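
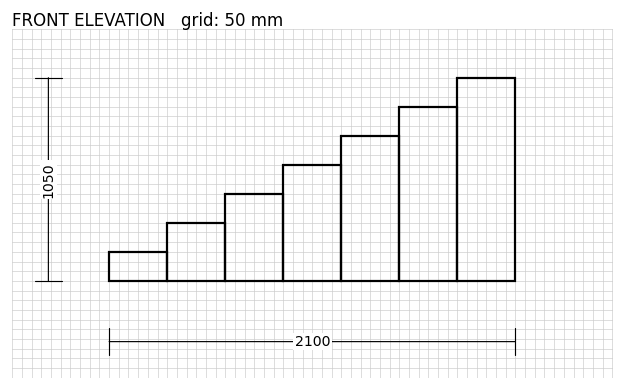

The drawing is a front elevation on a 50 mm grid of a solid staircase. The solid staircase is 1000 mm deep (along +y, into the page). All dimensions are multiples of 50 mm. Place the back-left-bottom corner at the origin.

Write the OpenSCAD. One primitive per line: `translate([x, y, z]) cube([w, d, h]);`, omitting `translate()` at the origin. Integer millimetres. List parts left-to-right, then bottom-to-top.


cube([300, 1000, 150]);
translate([300, 0, 0]) cube([300, 1000, 300]);
translate([600, 0, 0]) cube([300, 1000, 450]);
translate([900, 0, 0]) cube([300, 1000, 600]);
translate([1200, 0, 0]) cube([300, 1000, 750]);
translate([1500, 0, 0]) cube([300, 1000, 900]);
translate([1800, 0, 0]) cube([300, 1000, 1050]);


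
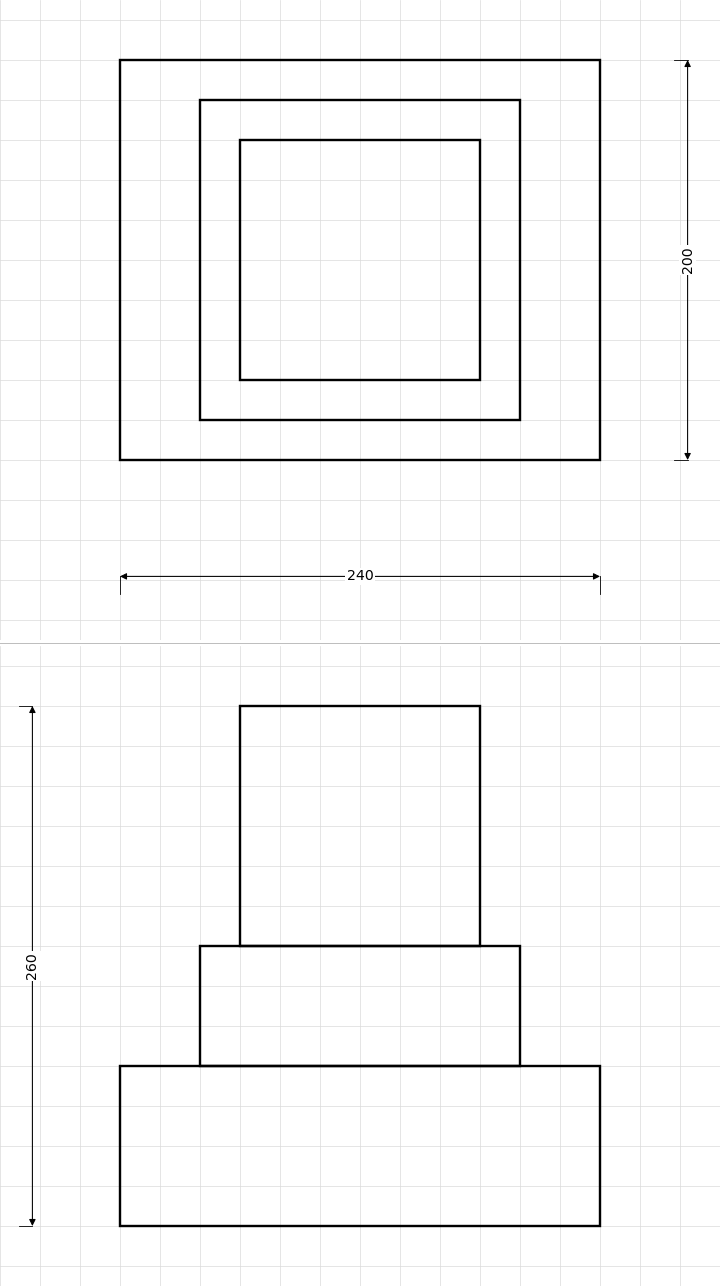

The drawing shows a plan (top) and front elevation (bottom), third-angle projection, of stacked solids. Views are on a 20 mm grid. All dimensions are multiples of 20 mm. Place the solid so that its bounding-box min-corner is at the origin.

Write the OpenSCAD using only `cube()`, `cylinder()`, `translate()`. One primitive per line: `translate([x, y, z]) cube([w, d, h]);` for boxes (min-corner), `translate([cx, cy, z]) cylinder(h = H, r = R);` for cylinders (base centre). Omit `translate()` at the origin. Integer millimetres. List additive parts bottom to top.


cube([240, 200, 80]);
translate([40, 20, 80]) cube([160, 160, 60]);
translate([60, 40, 140]) cube([120, 120, 120]);


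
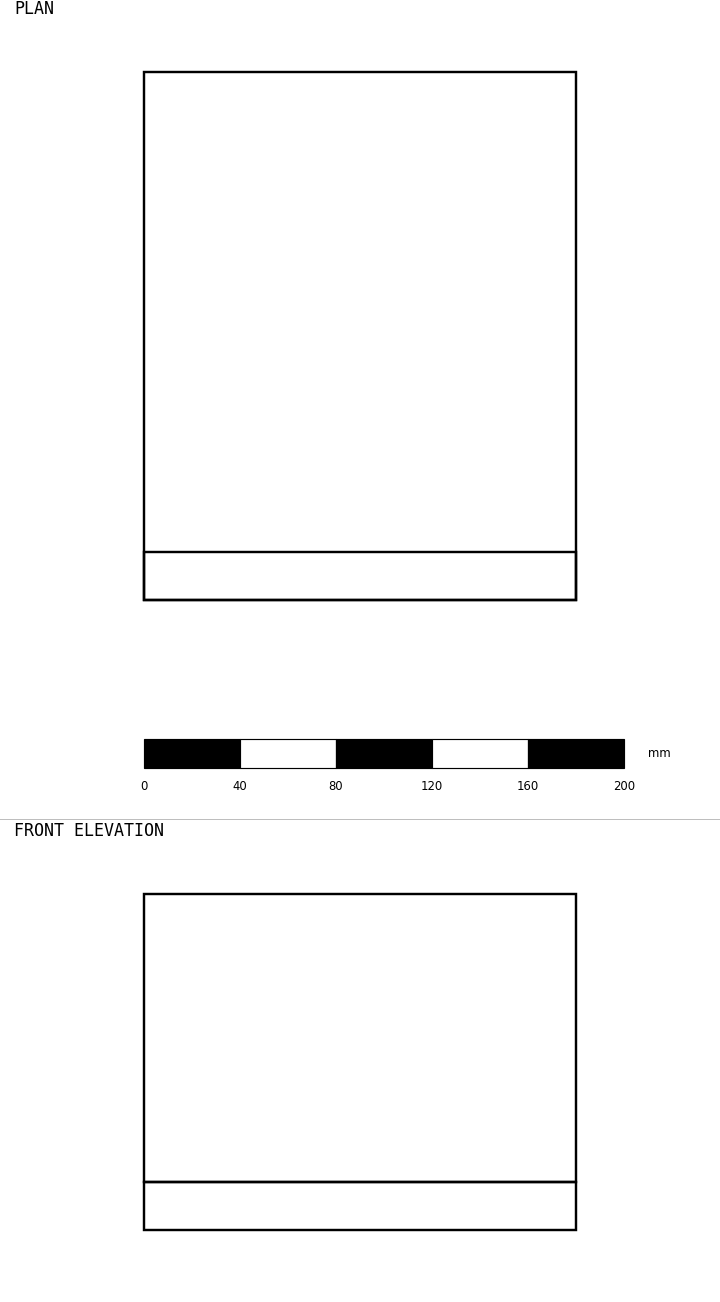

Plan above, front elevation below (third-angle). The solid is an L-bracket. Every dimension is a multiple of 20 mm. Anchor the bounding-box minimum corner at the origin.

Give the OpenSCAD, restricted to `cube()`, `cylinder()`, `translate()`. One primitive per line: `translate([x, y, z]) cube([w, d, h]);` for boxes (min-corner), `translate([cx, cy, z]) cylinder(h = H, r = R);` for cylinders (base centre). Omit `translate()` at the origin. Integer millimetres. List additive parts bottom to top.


cube([180, 220, 20]);
translate([0, 0, 20]) cube([180, 20, 120]);


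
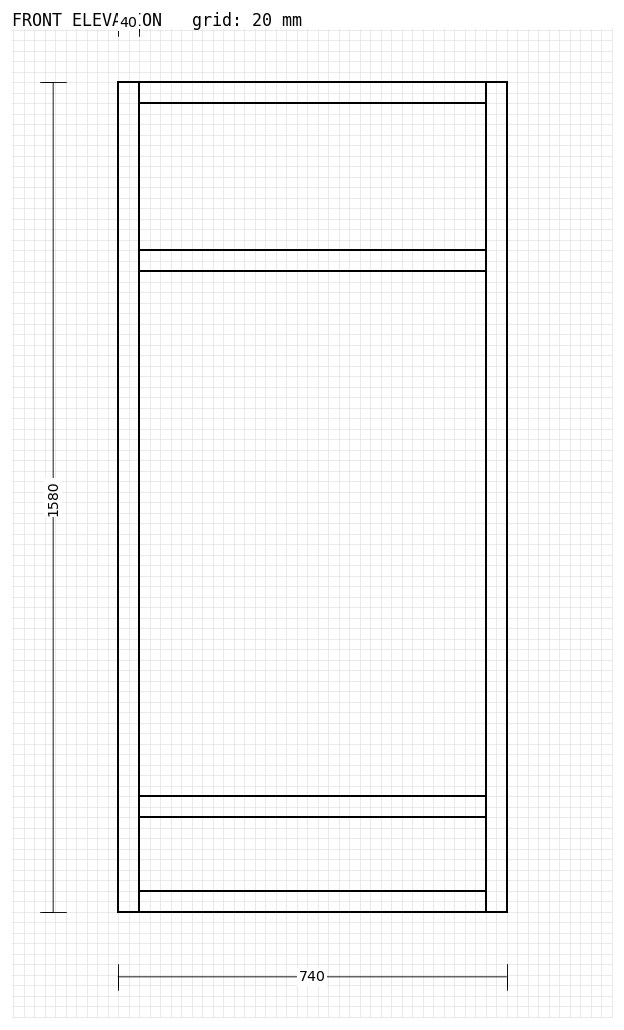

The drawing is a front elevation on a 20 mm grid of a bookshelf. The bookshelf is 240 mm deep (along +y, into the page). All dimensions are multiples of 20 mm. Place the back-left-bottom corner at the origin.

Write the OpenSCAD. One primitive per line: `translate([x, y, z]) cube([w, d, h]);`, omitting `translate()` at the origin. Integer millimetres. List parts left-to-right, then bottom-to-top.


cube([40, 240, 1580]);
translate([40, 0, 0]) cube([660, 240, 40]);
translate([40, 0, 180]) cube([660, 240, 40]);
translate([40, 0, 1220]) cube([660, 240, 40]);
translate([40, 0, 1540]) cube([660, 240, 40]);
translate([700, 0, 0]) cube([40, 240, 1580]);


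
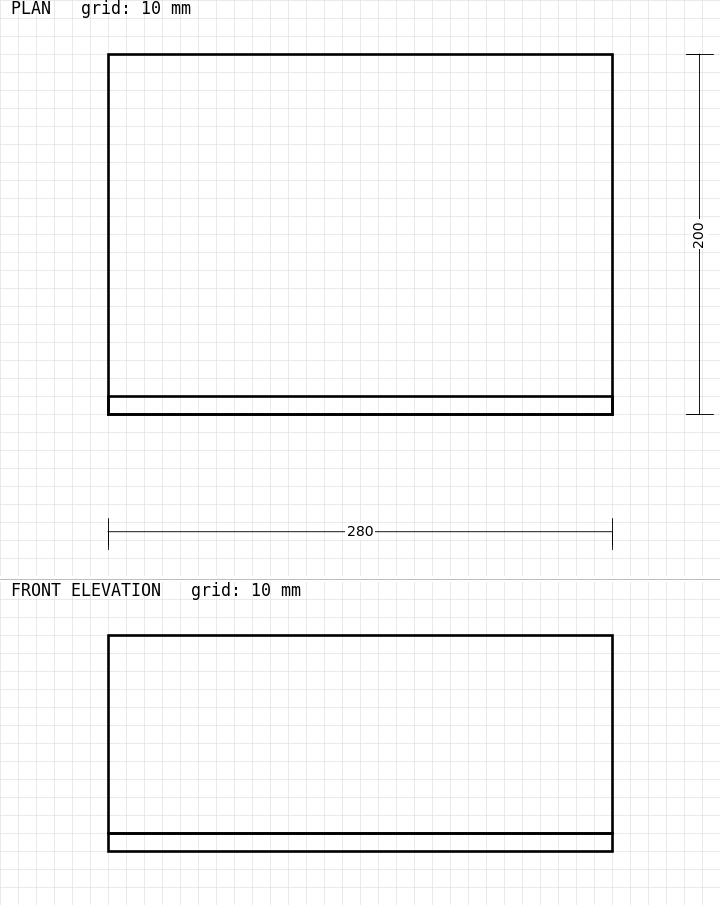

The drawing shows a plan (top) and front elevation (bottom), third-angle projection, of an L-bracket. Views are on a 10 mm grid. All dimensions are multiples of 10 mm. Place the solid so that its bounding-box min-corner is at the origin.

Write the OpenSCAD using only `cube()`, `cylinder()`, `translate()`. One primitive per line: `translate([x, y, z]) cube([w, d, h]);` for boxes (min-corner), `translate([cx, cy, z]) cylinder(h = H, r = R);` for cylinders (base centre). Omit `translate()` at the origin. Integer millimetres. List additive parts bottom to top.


cube([280, 200, 10]);
translate([0, 0, 10]) cube([280, 10, 110]);


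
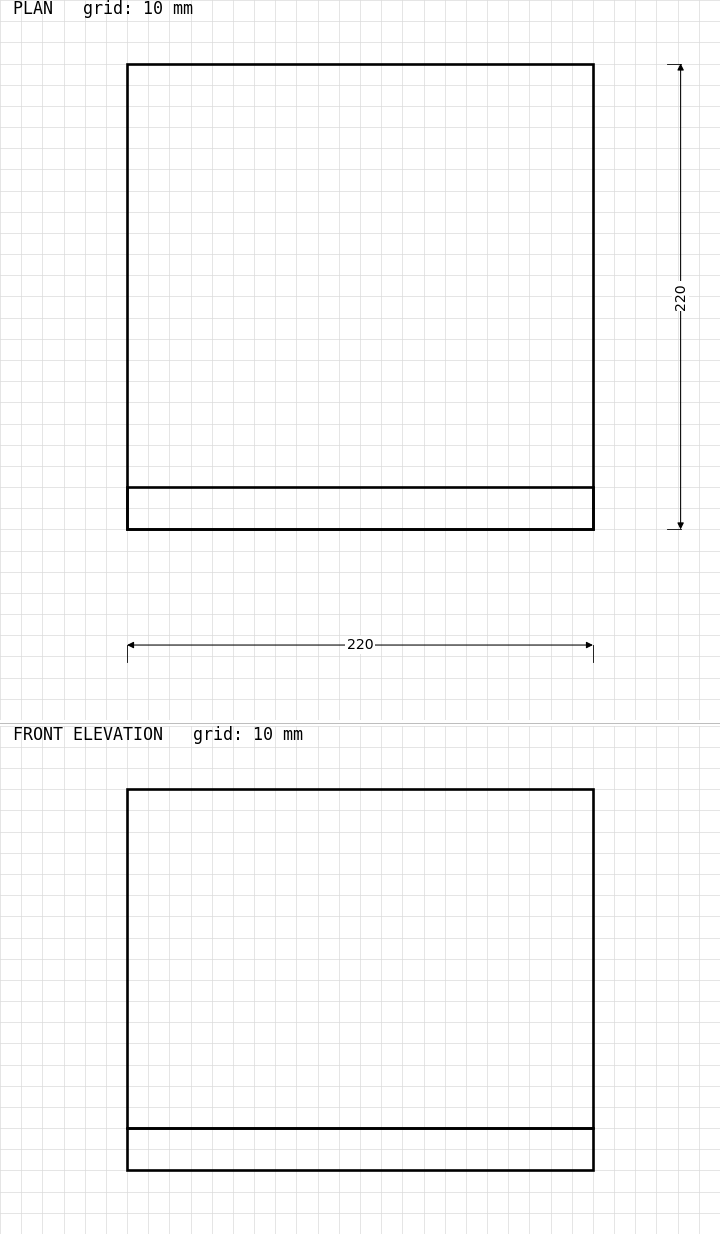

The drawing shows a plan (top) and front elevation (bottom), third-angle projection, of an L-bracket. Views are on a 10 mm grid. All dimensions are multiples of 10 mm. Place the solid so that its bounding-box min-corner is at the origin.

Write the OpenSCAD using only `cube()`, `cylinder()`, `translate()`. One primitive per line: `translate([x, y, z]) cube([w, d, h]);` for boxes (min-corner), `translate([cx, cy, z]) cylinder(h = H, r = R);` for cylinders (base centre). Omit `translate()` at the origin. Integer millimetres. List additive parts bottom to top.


cube([220, 220, 20]);
translate([0, 0, 20]) cube([220, 20, 160]);


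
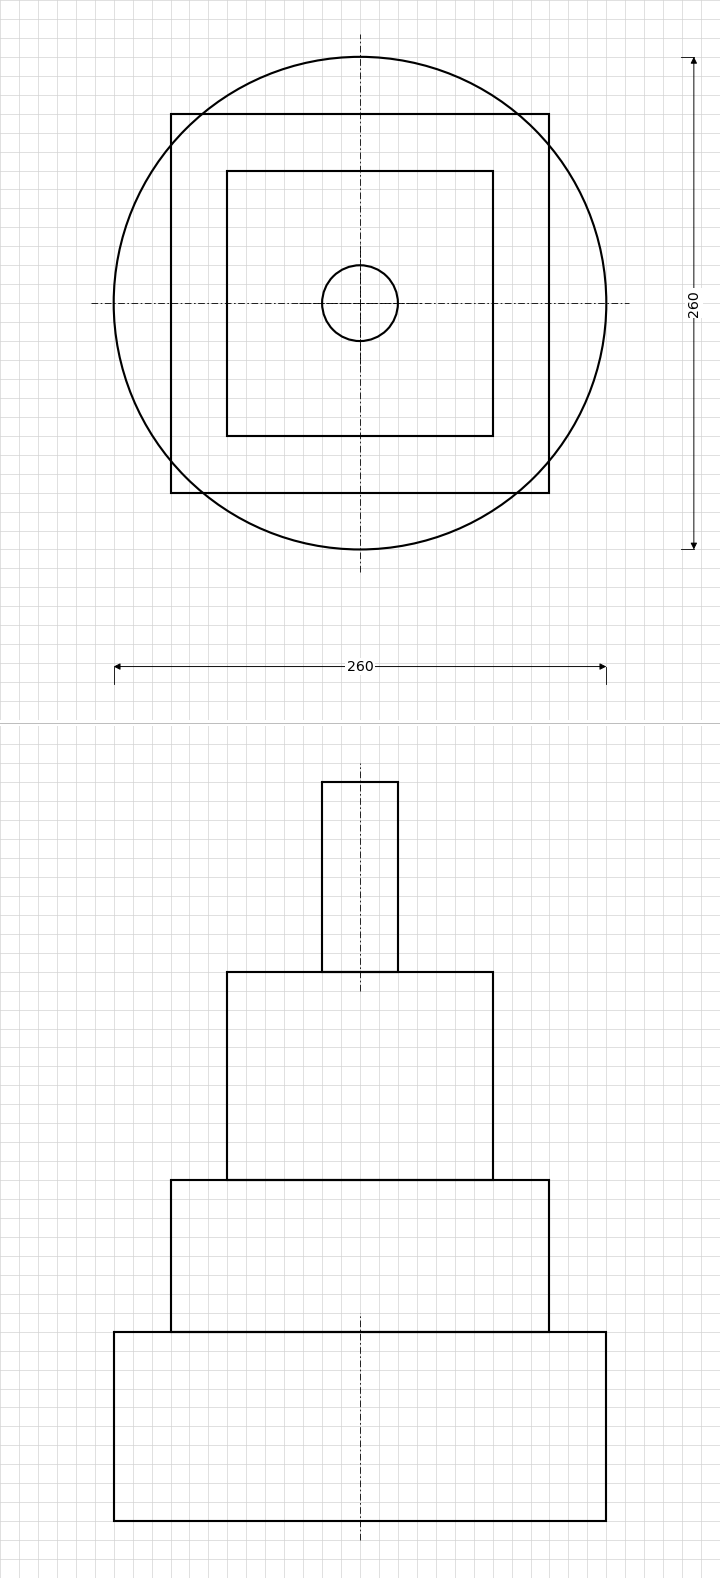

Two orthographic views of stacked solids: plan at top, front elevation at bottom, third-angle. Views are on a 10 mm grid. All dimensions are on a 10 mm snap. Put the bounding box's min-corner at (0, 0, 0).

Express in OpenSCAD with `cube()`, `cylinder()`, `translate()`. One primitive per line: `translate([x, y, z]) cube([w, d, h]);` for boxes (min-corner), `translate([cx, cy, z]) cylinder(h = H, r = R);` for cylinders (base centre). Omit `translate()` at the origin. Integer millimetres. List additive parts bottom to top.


translate([130, 130, 0]) cylinder(h = 100, r = 130);
translate([30, 30, 100]) cube([200, 200, 80]);
translate([60, 60, 180]) cube([140, 140, 110]);
translate([130, 130, 290]) cylinder(h = 100, r = 20);


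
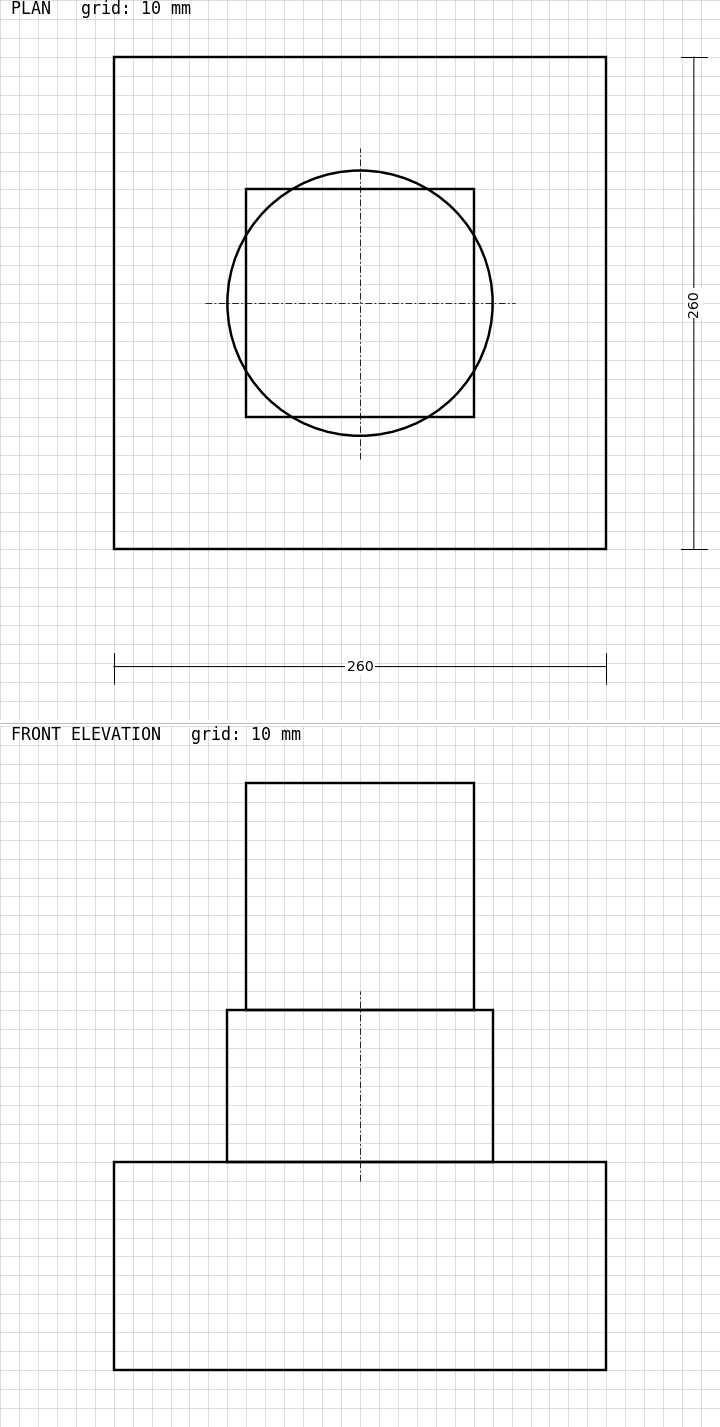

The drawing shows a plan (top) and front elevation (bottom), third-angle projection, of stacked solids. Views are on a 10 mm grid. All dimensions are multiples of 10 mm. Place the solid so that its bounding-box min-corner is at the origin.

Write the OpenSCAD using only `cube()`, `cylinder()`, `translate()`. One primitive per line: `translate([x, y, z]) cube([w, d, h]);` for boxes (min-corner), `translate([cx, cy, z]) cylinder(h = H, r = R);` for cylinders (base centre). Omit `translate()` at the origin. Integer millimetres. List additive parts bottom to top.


cube([260, 260, 110]);
translate([130, 130, 110]) cylinder(h = 80, r = 70);
translate([70, 70, 190]) cube([120, 120, 120]);


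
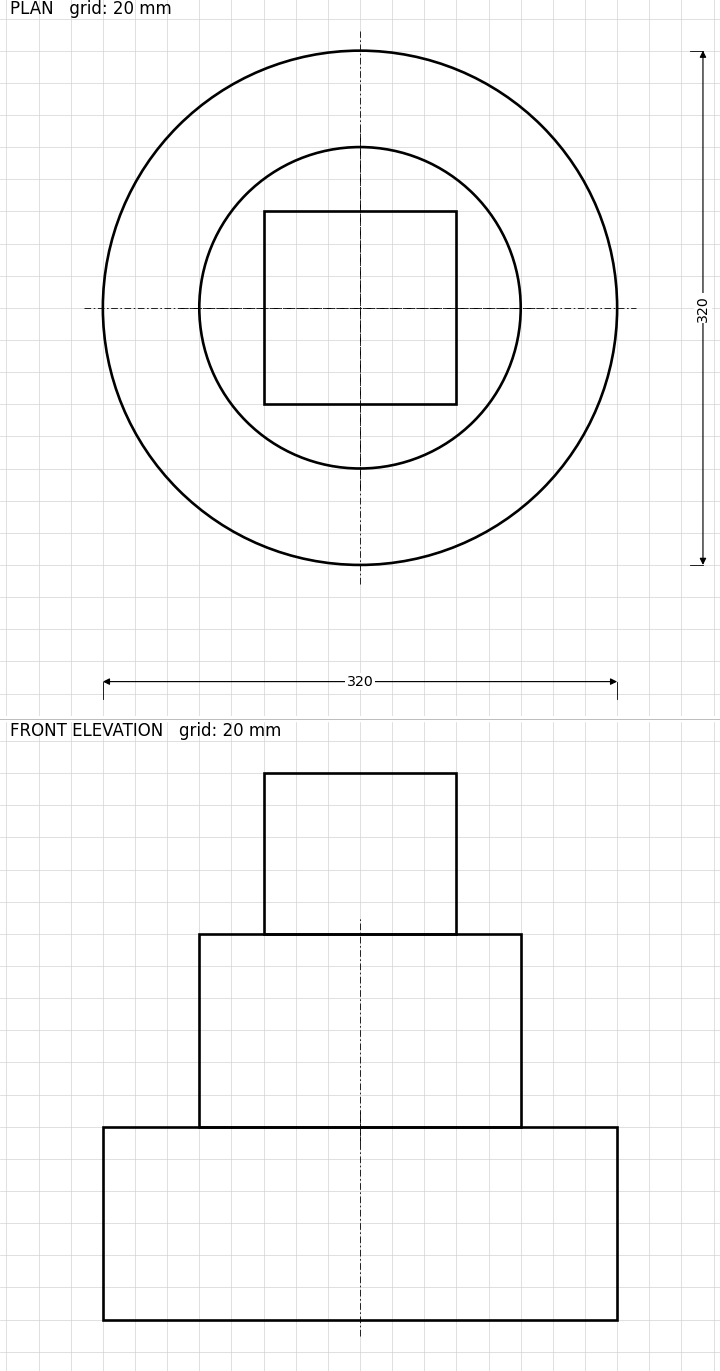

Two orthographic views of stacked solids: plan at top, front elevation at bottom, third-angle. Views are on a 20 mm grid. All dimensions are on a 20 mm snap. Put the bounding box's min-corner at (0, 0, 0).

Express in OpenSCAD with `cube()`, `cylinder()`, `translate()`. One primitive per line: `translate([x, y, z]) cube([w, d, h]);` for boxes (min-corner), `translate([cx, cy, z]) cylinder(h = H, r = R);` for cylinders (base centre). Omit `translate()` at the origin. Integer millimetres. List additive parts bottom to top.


translate([160, 160, 0]) cylinder(h = 120, r = 160);
translate([160, 160, 120]) cylinder(h = 120, r = 100);
translate([100, 100, 240]) cube([120, 120, 100]);


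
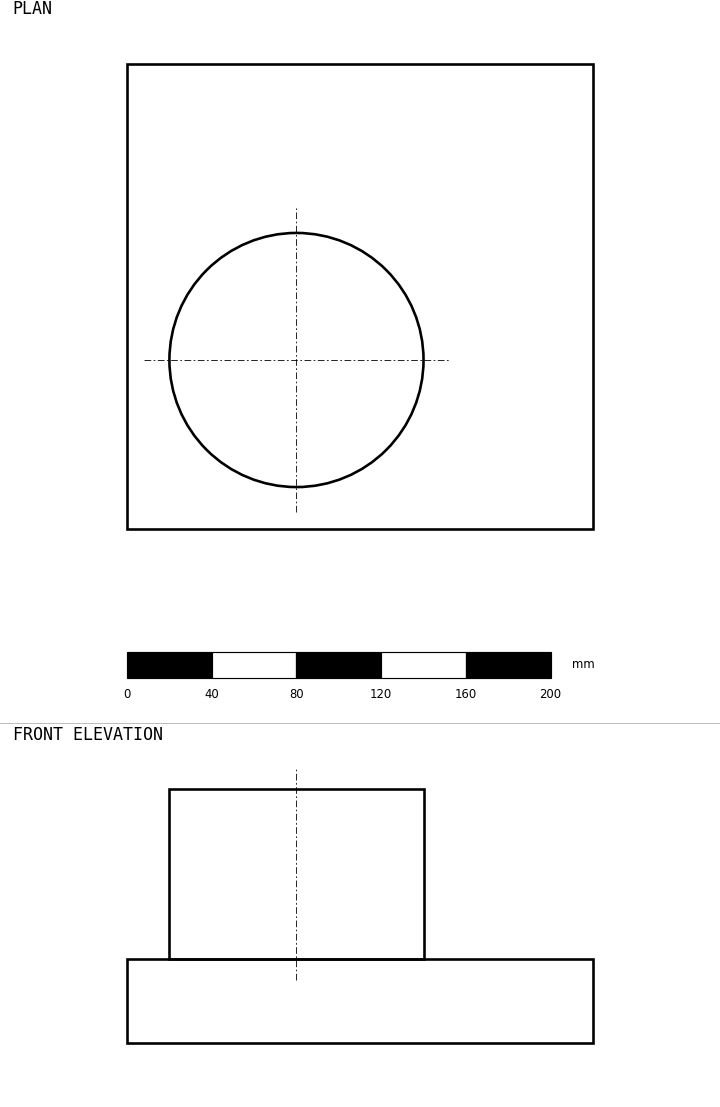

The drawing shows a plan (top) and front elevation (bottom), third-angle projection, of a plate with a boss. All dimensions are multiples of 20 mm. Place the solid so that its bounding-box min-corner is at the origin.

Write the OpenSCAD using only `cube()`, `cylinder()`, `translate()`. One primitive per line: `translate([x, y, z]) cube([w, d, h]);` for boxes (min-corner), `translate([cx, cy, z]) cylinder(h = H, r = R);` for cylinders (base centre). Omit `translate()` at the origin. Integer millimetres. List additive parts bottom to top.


cube([220, 220, 40]);
translate([80, 80, 40]) cylinder(h = 80, r = 60);


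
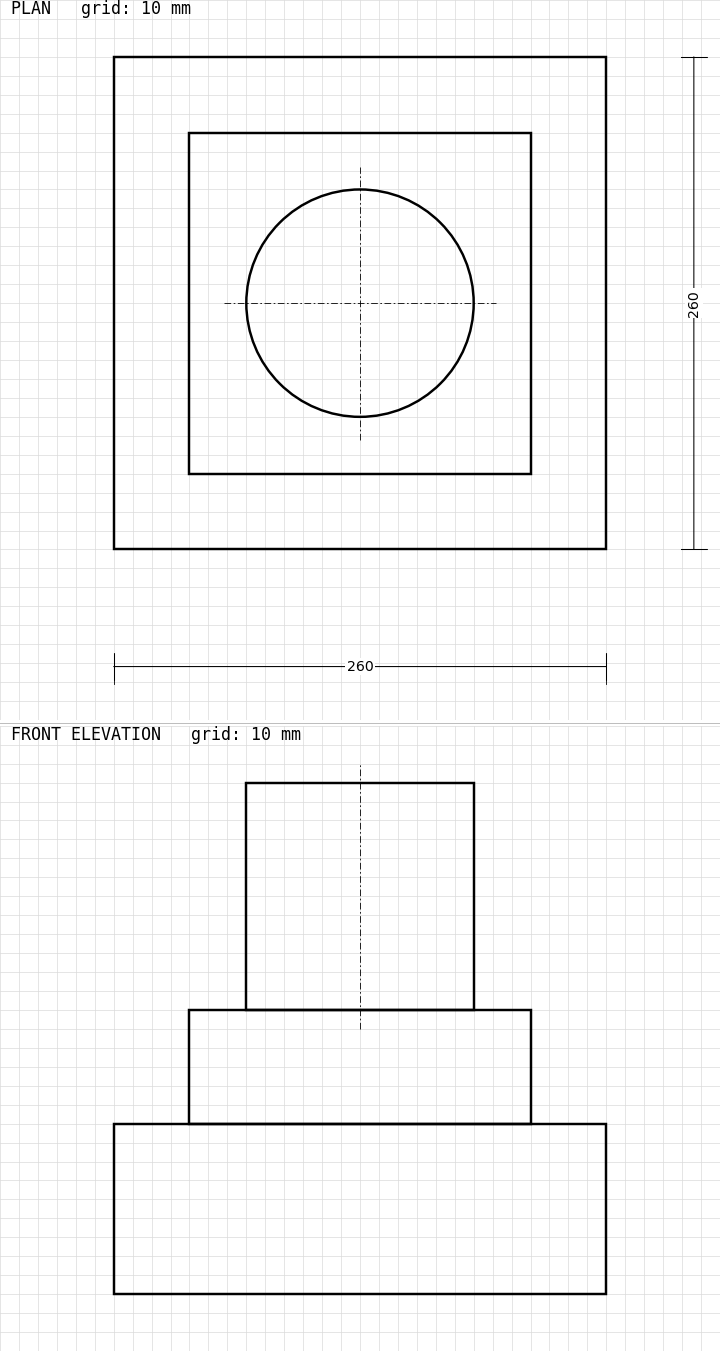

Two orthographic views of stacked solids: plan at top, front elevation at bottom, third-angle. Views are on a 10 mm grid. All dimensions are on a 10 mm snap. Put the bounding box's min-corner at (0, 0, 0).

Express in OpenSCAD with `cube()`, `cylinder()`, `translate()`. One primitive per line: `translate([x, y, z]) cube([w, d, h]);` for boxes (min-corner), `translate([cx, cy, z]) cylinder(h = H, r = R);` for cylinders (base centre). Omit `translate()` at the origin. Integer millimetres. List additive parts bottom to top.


cube([260, 260, 90]);
translate([40, 40, 90]) cube([180, 180, 60]);
translate([130, 130, 150]) cylinder(h = 120, r = 60);


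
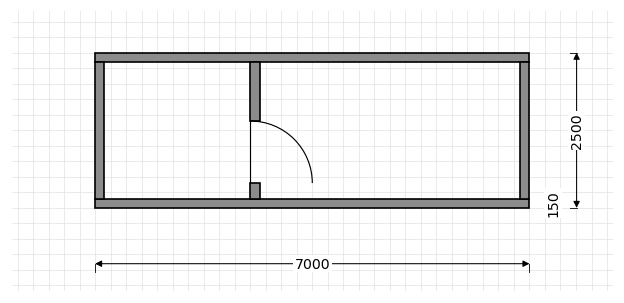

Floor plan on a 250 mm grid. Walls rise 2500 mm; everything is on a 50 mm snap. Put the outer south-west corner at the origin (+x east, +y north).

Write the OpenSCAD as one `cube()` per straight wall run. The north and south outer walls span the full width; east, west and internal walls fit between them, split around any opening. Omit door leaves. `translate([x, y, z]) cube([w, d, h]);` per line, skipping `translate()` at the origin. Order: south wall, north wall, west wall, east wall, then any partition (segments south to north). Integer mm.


cube([7000, 150, 2500]);
translate([0, 2350, 0]) cube([7000, 150, 2500]);
translate([0, 150, 0]) cube([150, 2200, 2500]);
translate([6850, 150, 0]) cube([150, 2200, 2500]);
translate([2500, 150, 0]) cube([150, 250, 2500]);
translate([2500, 1400, 0]) cube([150, 950, 2500]);


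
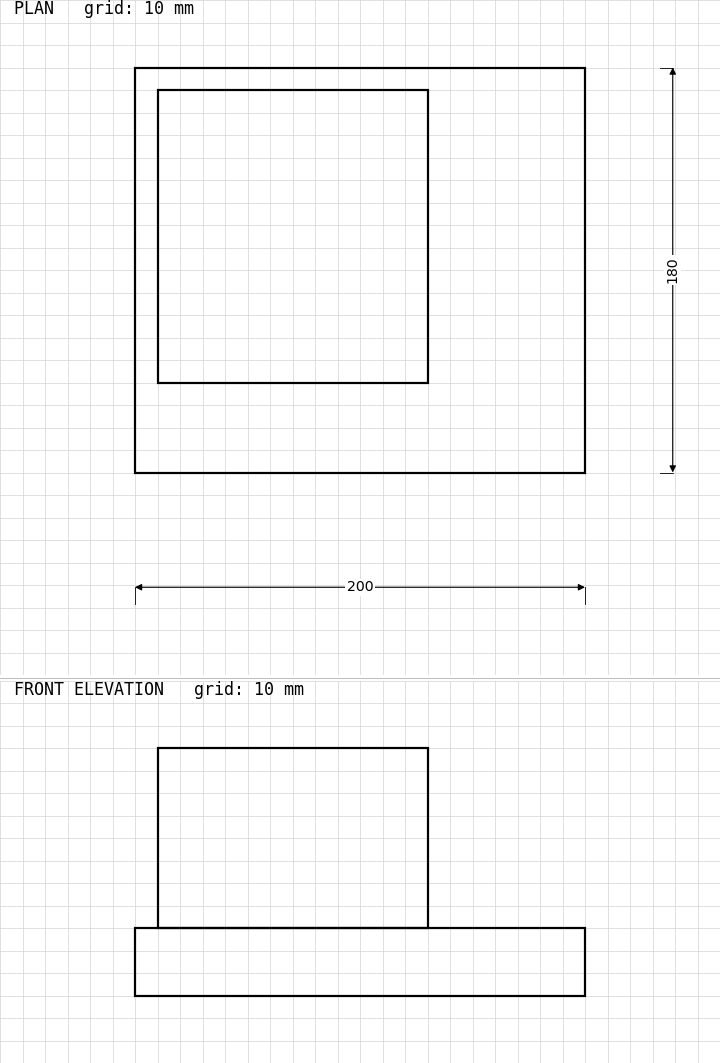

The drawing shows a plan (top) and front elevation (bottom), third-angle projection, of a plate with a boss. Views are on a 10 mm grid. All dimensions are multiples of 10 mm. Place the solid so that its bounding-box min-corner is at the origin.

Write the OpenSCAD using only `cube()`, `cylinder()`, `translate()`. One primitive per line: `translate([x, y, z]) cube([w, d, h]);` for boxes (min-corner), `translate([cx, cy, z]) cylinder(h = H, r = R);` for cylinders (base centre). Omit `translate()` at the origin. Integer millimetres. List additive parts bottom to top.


cube([200, 180, 30]);
translate([10, 40, 30]) cube([120, 130, 80]);


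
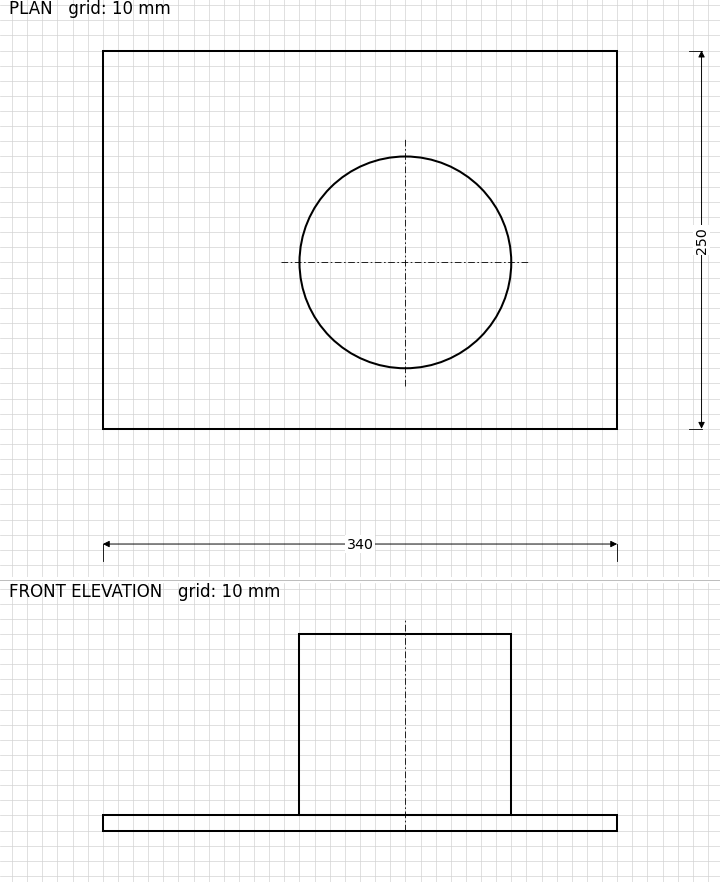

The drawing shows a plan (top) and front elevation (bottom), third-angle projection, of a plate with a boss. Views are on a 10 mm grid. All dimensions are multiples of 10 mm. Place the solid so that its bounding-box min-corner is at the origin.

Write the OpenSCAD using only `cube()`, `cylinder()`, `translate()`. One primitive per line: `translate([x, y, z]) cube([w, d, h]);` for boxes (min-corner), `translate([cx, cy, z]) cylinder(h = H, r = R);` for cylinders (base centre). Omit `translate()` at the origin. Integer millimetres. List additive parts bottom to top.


cube([340, 250, 10]);
translate([200, 110, 10]) cylinder(h = 120, r = 70);


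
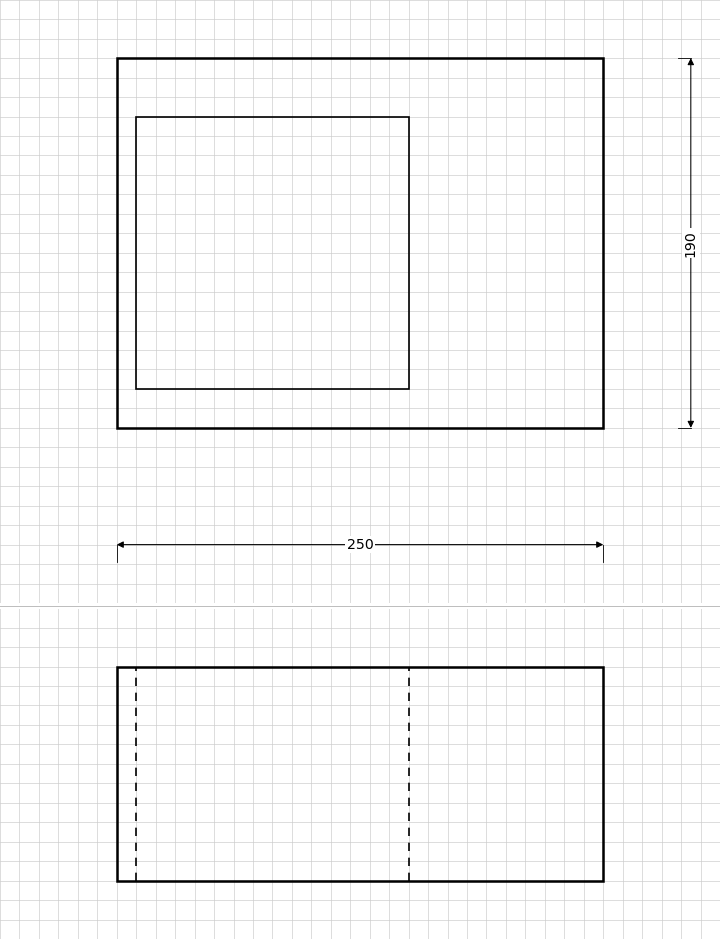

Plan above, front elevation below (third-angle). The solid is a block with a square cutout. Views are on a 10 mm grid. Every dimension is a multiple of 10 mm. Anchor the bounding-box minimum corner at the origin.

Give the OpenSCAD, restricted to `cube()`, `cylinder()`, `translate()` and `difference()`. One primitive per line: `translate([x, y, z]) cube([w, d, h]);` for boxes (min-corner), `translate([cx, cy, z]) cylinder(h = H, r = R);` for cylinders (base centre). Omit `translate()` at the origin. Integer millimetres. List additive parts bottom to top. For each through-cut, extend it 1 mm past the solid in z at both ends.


difference() {
  cube([250, 190, 110]);
  translate([10, 20, -1]) cube([140, 140, 112]);
}


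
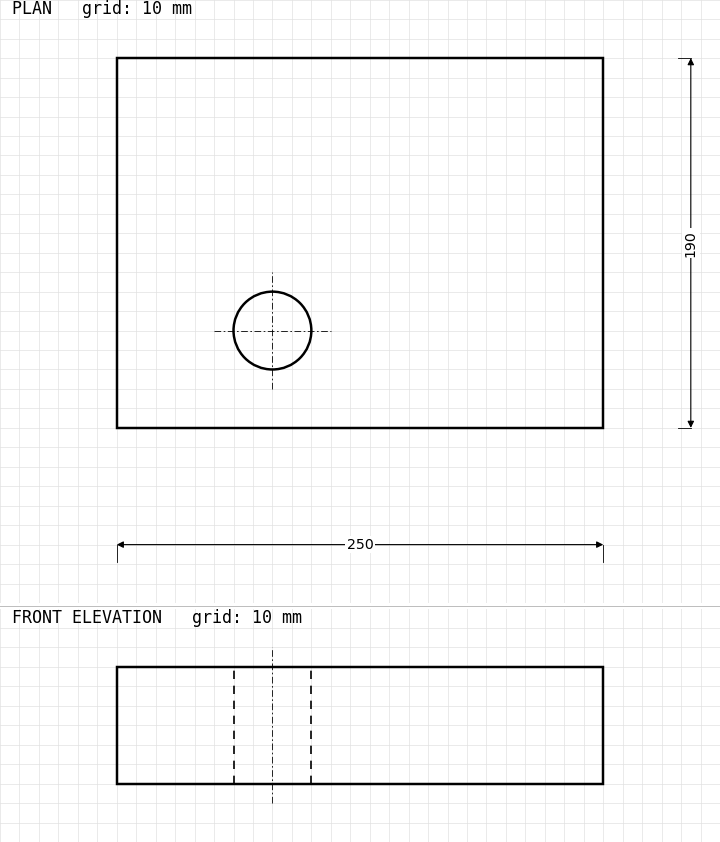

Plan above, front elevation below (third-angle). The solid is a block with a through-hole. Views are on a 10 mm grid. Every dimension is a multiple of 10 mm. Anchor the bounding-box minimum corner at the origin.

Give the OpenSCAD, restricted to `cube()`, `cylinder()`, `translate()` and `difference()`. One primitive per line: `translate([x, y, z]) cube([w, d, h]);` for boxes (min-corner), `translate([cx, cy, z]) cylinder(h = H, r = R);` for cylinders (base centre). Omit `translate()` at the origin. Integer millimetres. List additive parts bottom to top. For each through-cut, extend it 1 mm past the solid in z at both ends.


difference() {
  cube([250, 190, 60]);
  translate([80, 50, -1]) cylinder(h = 62, r = 20);
}


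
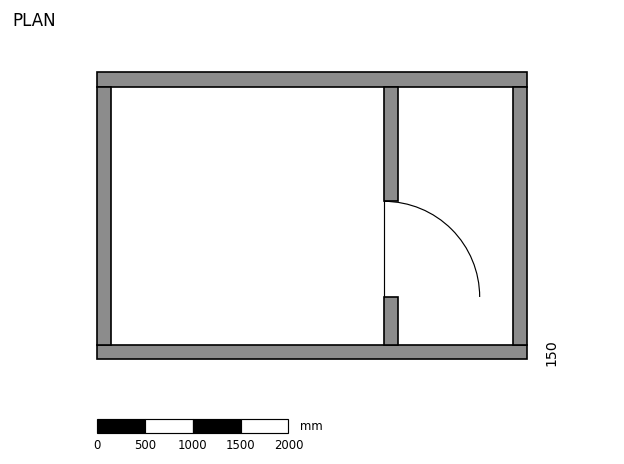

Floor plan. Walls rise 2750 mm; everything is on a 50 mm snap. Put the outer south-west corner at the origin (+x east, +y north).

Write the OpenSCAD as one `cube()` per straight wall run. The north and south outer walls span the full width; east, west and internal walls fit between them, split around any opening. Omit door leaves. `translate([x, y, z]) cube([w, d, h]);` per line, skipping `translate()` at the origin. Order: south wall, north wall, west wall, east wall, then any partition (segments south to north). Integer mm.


cube([4500, 150, 2750]);
translate([0, 2850, 0]) cube([4500, 150, 2750]);
translate([0, 150, 0]) cube([150, 2700, 2750]);
translate([4350, 150, 0]) cube([150, 2700, 2750]);
translate([3000, 150, 0]) cube([150, 500, 2750]);
translate([3000, 1650, 0]) cube([150, 1200, 2750]);


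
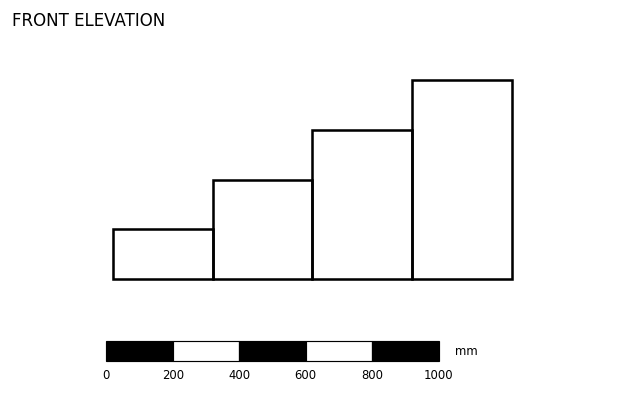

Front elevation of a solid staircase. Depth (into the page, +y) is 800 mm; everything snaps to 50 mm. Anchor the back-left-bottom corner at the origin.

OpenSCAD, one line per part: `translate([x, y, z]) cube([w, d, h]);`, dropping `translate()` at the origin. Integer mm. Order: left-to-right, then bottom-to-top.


cube([300, 800, 150]);
translate([300, 0, 0]) cube([300, 800, 300]);
translate([600, 0, 0]) cube([300, 800, 450]);
translate([900, 0, 0]) cube([300, 800, 600]);


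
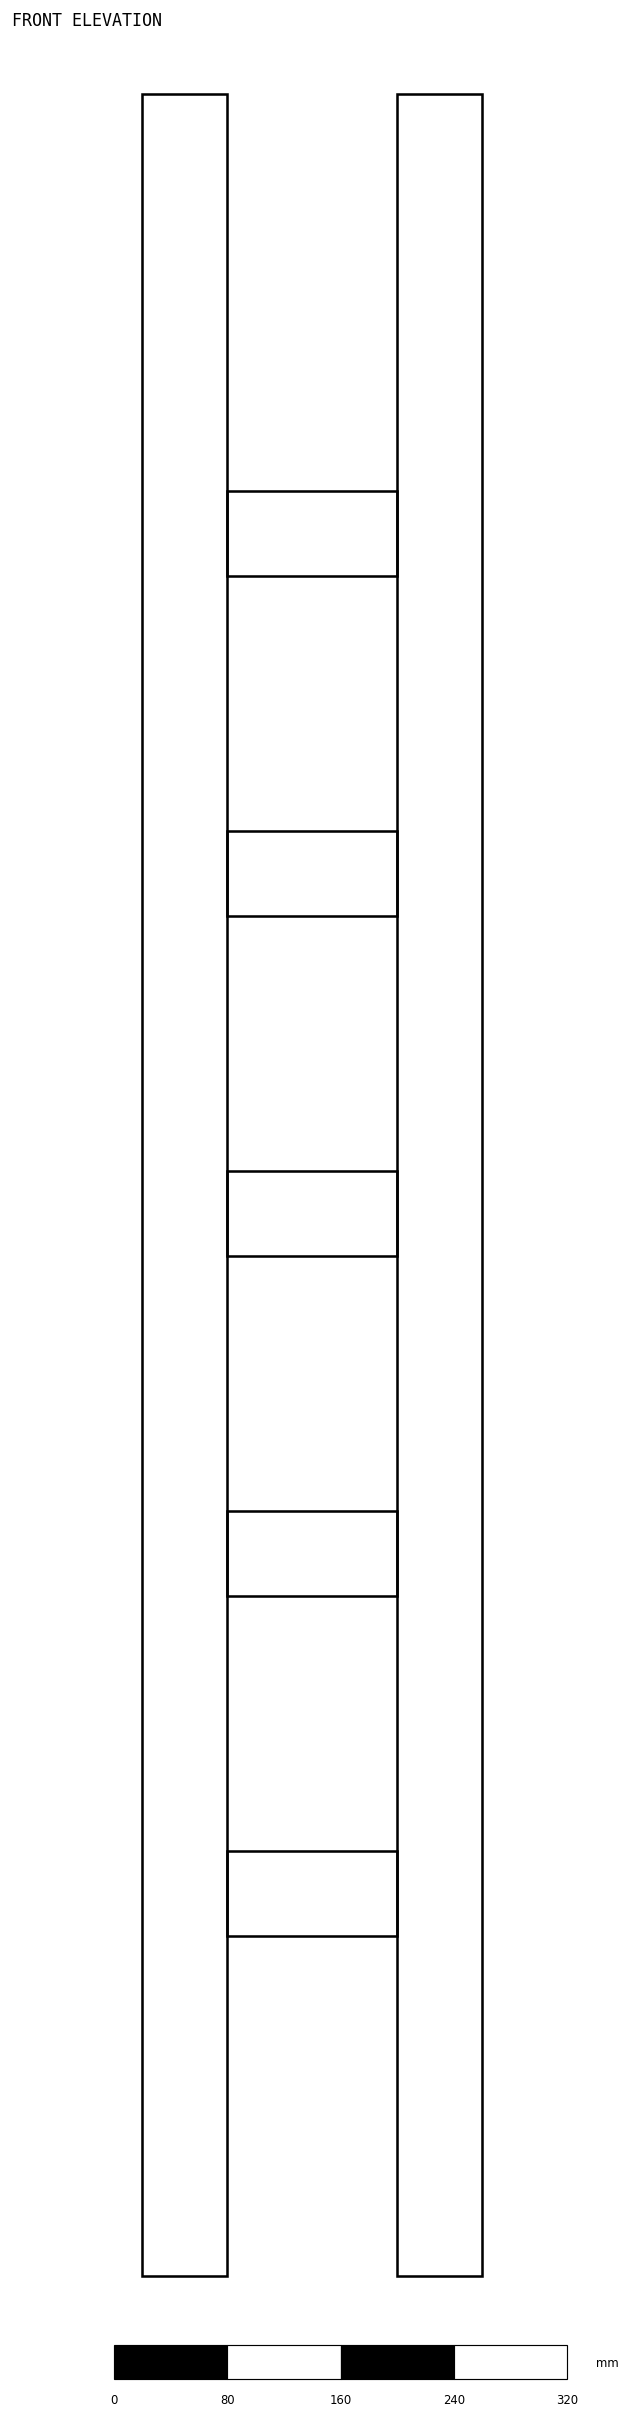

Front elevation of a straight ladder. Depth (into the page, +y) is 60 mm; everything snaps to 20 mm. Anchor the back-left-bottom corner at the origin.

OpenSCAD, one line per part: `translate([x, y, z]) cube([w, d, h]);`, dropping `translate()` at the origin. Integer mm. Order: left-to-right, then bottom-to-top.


cube([60, 60, 1540]);
translate([60, 0, 240]) cube([120, 60, 60]);
translate([60, 0, 480]) cube([120, 60, 60]);
translate([60, 0, 720]) cube([120, 60, 60]);
translate([60, 0, 960]) cube([120, 60, 60]);
translate([60, 0, 1200]) cube([120, 60, 60]);
translate([180, 0, 0]) cube([60, 60, 1540]);


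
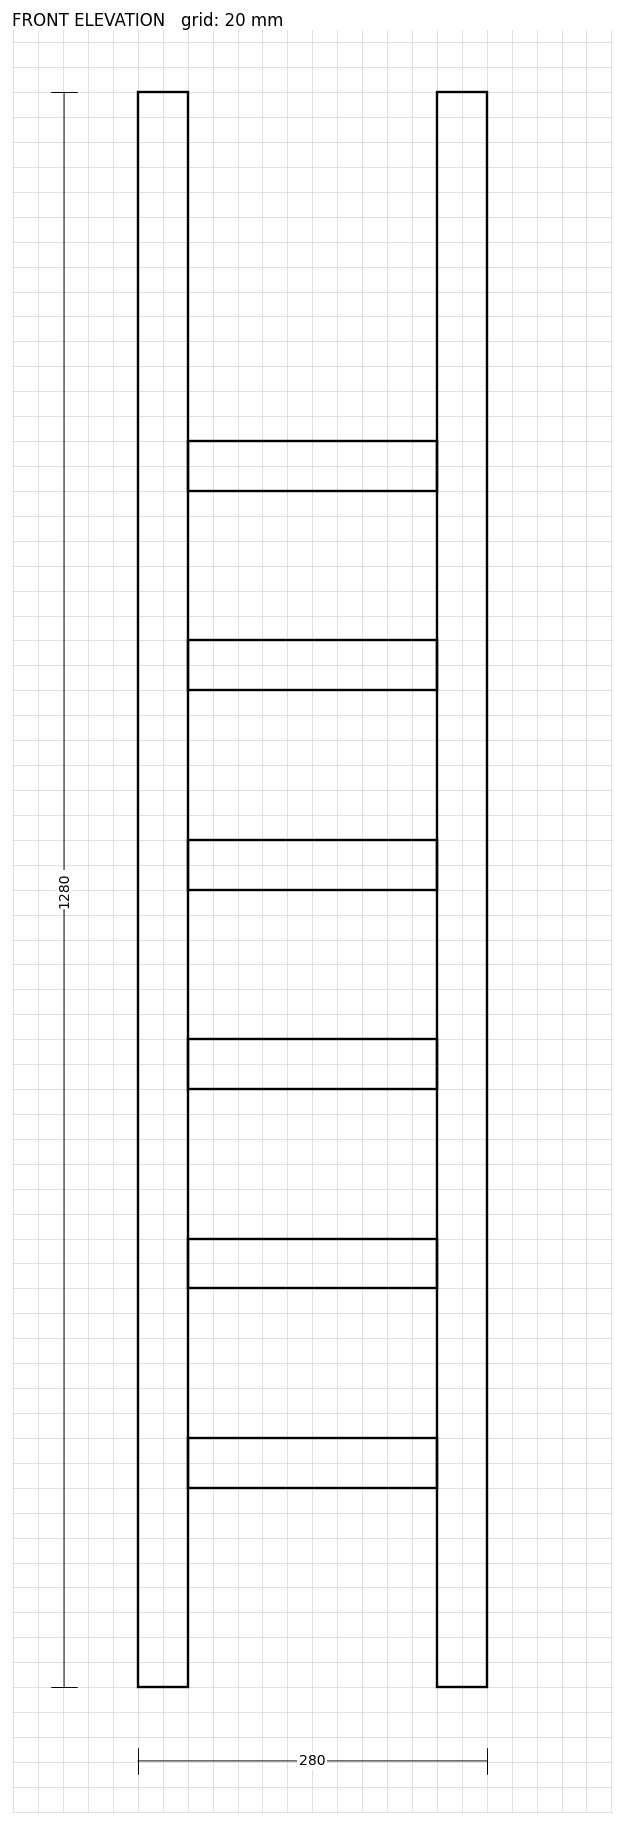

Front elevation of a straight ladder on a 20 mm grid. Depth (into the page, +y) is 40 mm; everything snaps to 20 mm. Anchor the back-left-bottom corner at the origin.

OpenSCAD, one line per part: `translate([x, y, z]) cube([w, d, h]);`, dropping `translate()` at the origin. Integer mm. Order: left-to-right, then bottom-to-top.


cube([40, 40, 1280]);
translate([40, 0, 160]) cube([200, 40, 40]);
translate([40, 0, 320]) cube([200, 40, 40]);
translate([40, 0, 480]) cube([200, 40, 40]);
translate([40, 0, 640]) cube([200, 40, 40]);
translate([40, 0, 800]) cube([200, 40, 40]);
translate([40, 0, 960]) cube([200, 40, 40]);
translate([240, 0, 0]) cube([40, 40, 1280]);


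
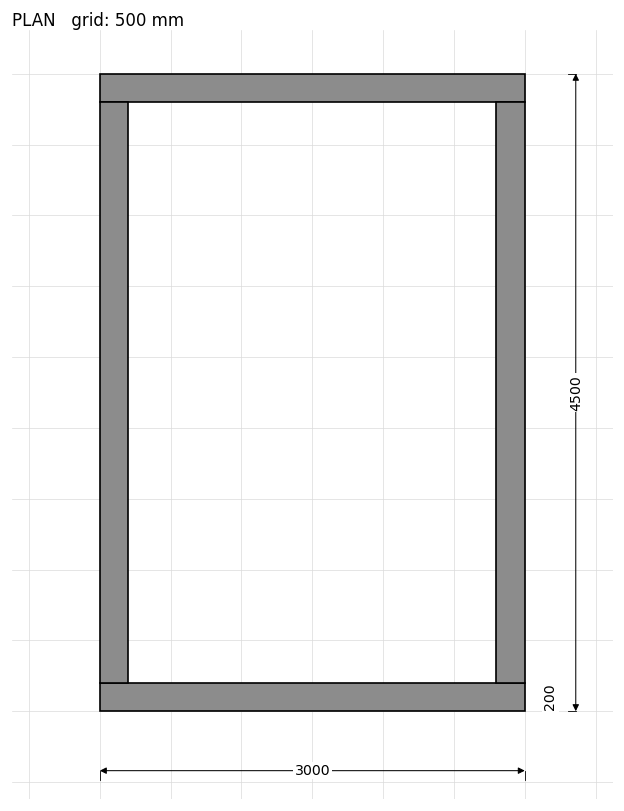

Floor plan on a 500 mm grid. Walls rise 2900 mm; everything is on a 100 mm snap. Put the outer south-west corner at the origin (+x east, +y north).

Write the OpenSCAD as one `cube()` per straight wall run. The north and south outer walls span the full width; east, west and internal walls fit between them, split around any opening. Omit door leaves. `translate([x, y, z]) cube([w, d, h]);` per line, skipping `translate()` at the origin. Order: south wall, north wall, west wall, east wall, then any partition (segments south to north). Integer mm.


cube([3000, 200, 2900]);
translate([0, 4300, 0]) cube([3000, 200, 2900]);
translate([0, 200, 0]) cube([200, 4100, 2900]);
translate([2800, 200, 0]) cube([200, 4100, 2900]);


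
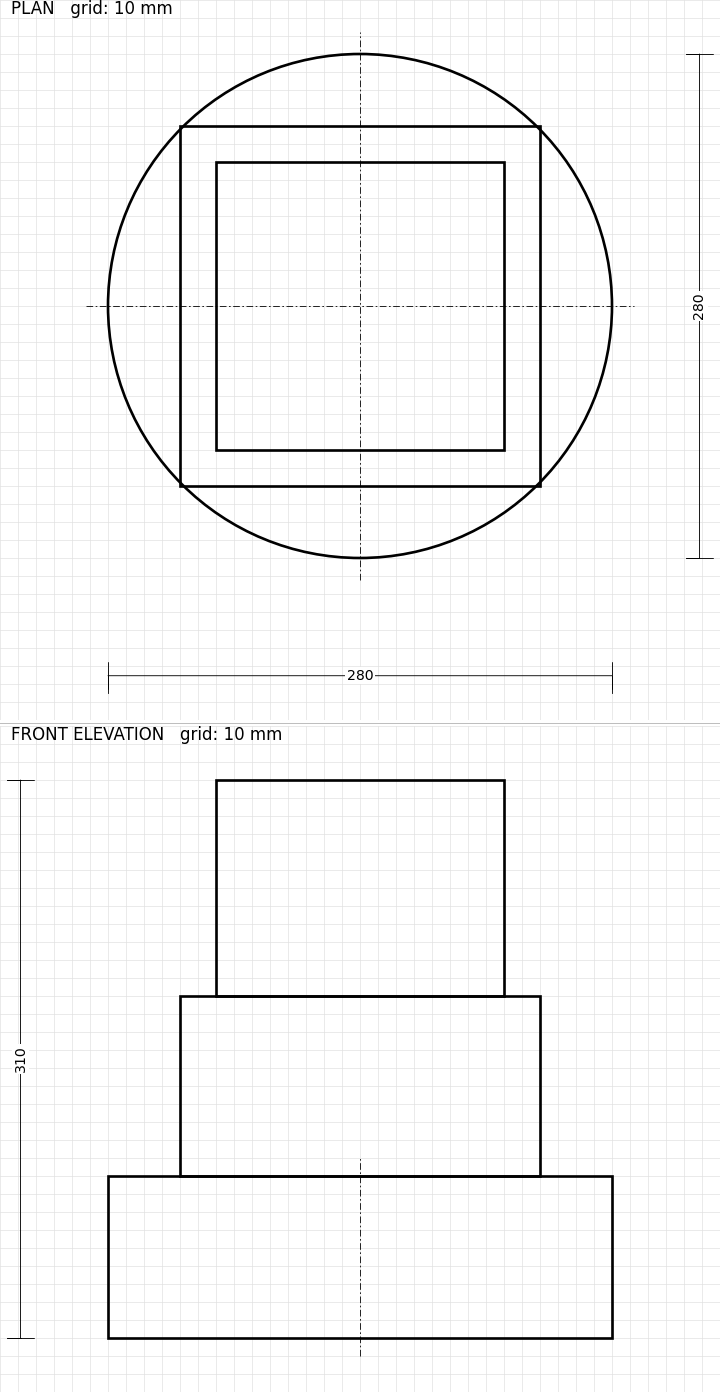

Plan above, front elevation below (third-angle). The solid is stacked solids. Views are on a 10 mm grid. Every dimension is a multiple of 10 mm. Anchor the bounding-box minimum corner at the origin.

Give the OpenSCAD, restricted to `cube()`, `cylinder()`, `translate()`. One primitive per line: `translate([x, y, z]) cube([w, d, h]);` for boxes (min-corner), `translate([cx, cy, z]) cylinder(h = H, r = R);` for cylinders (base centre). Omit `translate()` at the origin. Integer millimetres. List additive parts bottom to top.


translate([140, 140, 0]) cylinder(h = 90, r = 140);
translate([40, 40, 90]) cube([200, 200, 100]);
translate([60, 60, 190]) cube([160, 160, 120]);


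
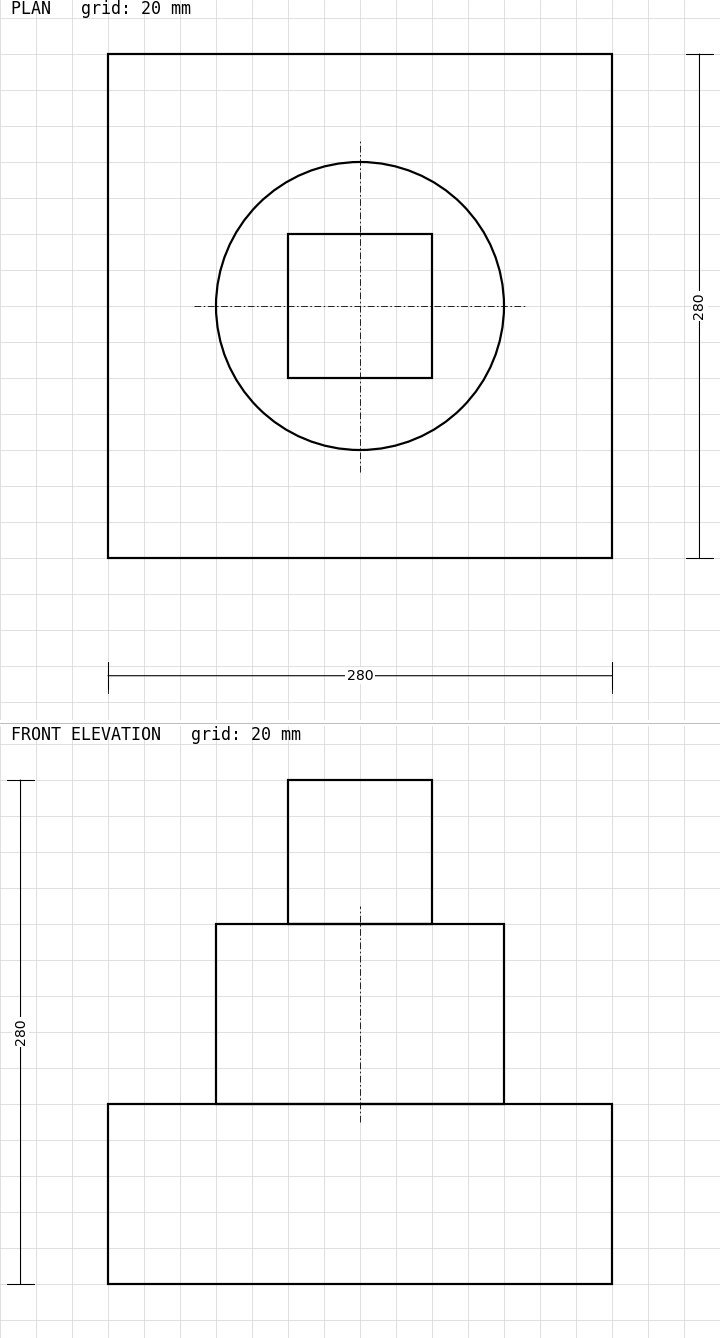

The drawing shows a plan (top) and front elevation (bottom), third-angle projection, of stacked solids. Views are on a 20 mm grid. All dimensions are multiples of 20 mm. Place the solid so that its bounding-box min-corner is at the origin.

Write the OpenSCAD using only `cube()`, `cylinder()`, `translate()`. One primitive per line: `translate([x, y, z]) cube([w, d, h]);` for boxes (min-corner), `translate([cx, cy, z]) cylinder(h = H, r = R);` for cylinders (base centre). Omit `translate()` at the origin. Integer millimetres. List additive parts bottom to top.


cube([280, 280, 100]);
translate([140, 140, 100]) cylinder(h = 100, r = 80);
translate([100, 100, 200]) cube([80, 80, 80]);


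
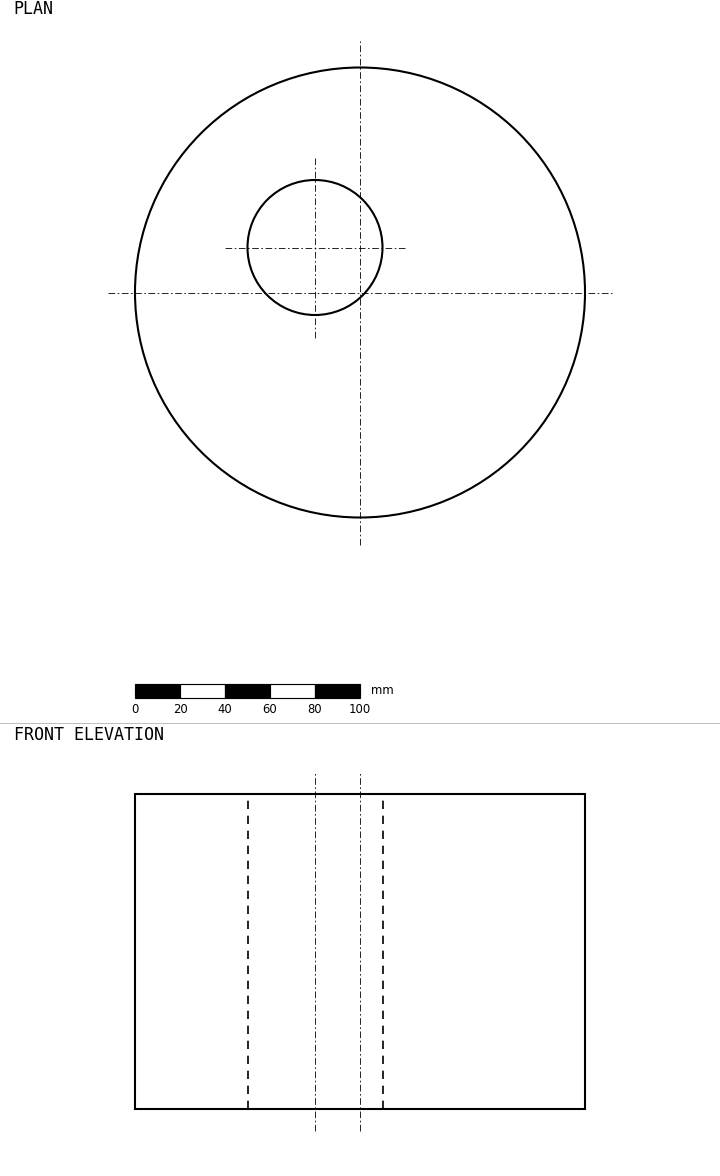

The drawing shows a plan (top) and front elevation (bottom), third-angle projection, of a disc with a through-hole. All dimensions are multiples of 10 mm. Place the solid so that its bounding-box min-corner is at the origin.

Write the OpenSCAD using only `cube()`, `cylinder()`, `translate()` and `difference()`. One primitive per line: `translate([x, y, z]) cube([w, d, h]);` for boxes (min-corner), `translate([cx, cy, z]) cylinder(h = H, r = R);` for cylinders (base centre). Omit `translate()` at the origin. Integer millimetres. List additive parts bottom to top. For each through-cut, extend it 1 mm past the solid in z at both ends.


difference() {
  translate([100, 100, 0]) cylinder(h = 140, r = 100);
  translate([80, 120, -1]) cylinder(h = 142, r = 30);
}


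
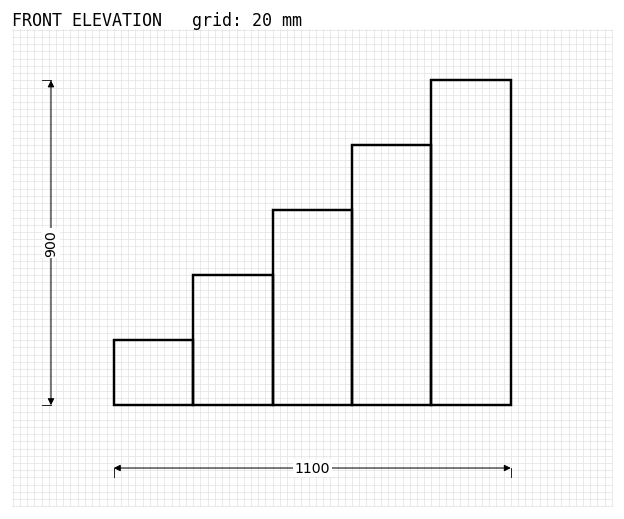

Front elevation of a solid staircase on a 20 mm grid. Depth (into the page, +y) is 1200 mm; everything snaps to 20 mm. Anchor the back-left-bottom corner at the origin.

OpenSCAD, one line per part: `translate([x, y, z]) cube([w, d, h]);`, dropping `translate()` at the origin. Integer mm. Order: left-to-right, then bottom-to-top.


cube([220, 1200, 180]);
translate([220, 0, 0]) cube([220, 1200, 360]);
translate([440, 0, 0]) cube([220, 1200, 540]);
translate([660, 0, 0]) cube([220, 1200, 720]);
translate([880, 0, 0]) cube([220, 1200, 900]);


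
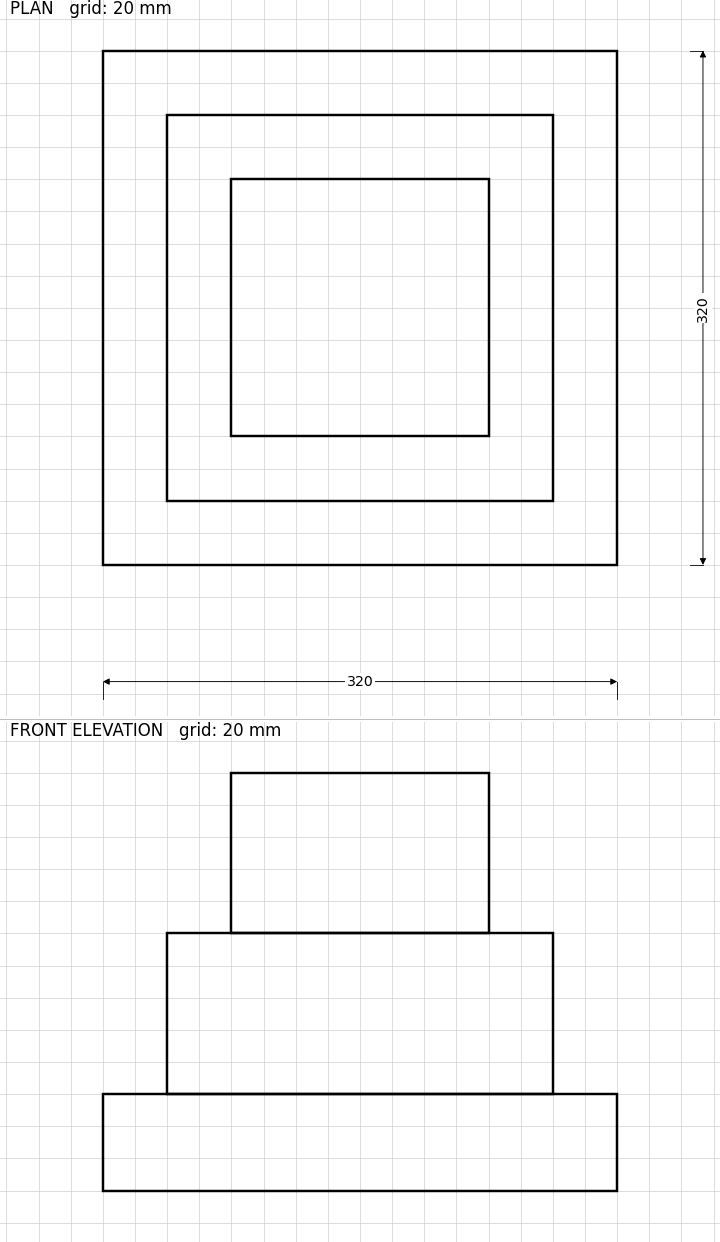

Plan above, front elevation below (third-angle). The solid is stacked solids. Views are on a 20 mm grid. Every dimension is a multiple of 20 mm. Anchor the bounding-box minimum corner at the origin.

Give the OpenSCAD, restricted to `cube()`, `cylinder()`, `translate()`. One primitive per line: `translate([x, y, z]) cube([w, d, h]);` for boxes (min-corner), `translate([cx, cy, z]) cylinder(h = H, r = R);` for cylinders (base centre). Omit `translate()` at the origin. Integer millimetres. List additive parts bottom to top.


cube([320, 320, 60]);
translate([40, 40, 60]) cube([240, 240, 100]);
translate([80, 80, 160]) cube([160, 160, 100]);


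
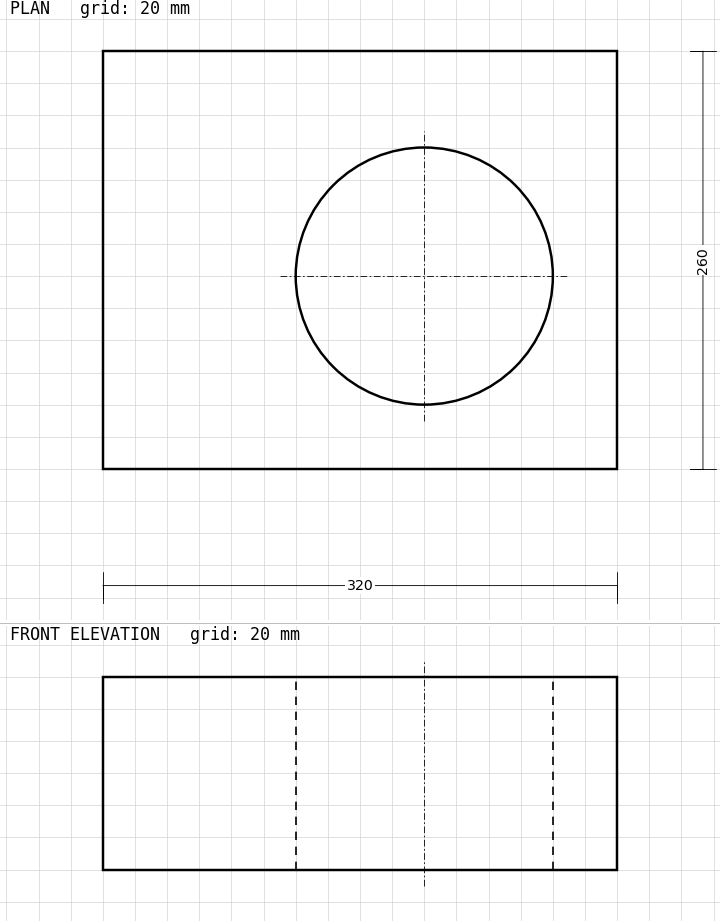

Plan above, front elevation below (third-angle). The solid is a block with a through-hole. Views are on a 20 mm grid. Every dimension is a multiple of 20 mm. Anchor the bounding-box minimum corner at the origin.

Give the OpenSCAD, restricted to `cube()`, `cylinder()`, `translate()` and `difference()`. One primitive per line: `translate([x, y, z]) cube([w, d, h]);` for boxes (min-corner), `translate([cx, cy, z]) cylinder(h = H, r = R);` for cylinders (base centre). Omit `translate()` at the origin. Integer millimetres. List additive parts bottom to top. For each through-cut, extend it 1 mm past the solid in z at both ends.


difference() {
  cube([320, 260, 120]);
  translate([200, 120, -1]) cylinder(h = 122, r = 80);
}


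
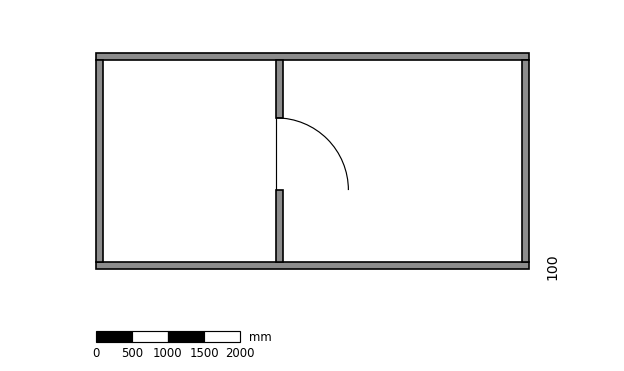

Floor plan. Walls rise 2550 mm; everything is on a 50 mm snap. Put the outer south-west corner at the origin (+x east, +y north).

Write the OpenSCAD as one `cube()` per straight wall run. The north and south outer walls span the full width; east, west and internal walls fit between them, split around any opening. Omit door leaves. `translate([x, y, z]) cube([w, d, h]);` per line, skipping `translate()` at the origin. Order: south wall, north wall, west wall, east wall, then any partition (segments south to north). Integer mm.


cube([6000, 100, 2550]);
translate([0, 2900, 0]) cube([6000, 100, 2550]);
translate([0, 100, 0]) cube([100, 2800, 2550]);
translate([5900, 100, 0]) cube([100, 2800, 2550]);
translate([2500, 100, 0]) cube([100, 1000, 2550]);
translate([2500, 2100, 0]) cube([100, 800, 2550]);


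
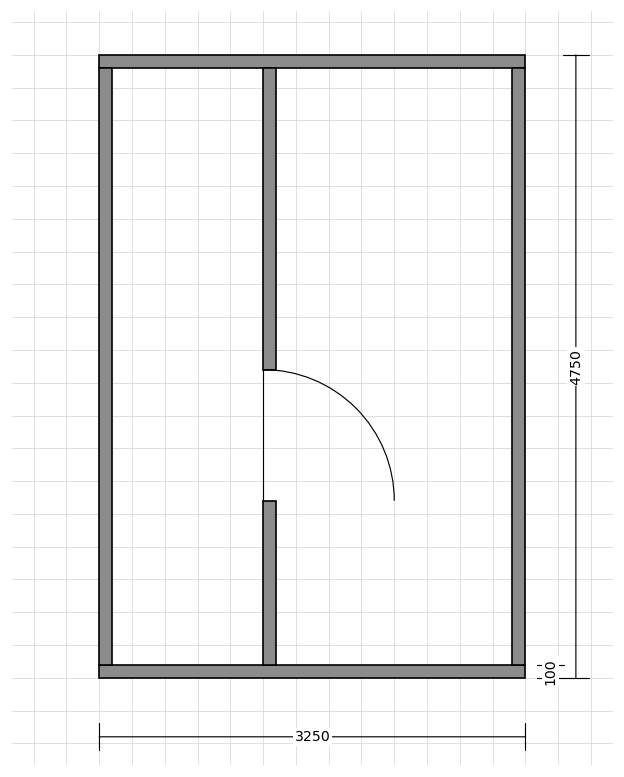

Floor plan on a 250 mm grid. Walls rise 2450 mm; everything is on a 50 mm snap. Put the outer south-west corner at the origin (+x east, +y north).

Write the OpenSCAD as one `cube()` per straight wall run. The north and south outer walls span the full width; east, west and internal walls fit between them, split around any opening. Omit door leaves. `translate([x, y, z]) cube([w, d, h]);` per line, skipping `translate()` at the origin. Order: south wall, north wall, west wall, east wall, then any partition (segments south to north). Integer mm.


cube([3250, 100, 2450]);
translate([0, 4650, 0]) cube([3250, 100, 2450]);
translate([0, 100, 0]) cube([100, 4550, 2450]);
translate([3150, 100, 0]) cube([100, 4550, 2450]);
translate([1250, 100, 0]) cube([100, 1250, 2450]);
translate([1250, 2350, 0]) cube([100, 2300, 2450]);


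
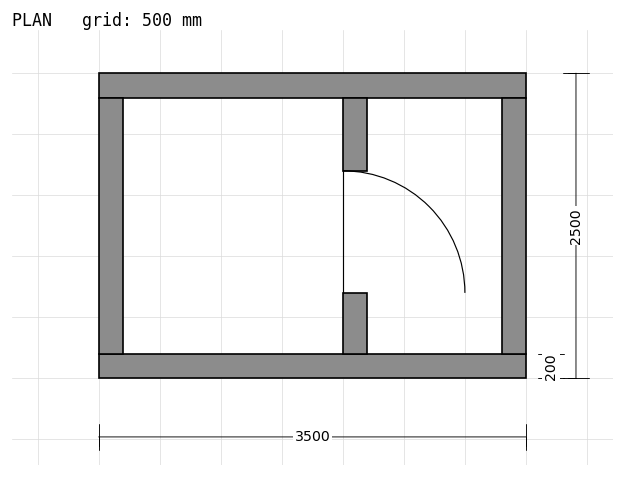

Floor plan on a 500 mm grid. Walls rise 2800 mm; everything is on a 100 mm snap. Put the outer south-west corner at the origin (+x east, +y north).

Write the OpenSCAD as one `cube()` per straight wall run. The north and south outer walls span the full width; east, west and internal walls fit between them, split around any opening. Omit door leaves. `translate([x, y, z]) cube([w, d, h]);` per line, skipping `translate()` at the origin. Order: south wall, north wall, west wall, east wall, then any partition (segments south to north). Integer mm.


cube([3500, 200, 2800]);
translate([0, 2300, 0]) cube([3500, 200, 2800]);
translate([0, 200, 0]) cube([200, 2100, 2800]);
translate([3300, 200, 0]) cube([200, 2100, 2800]);
translate([2000, 200, 0]) cube([200, 500, 2800]);
translate([2000, 1700, 0]) cube([200, 600, 2800]);


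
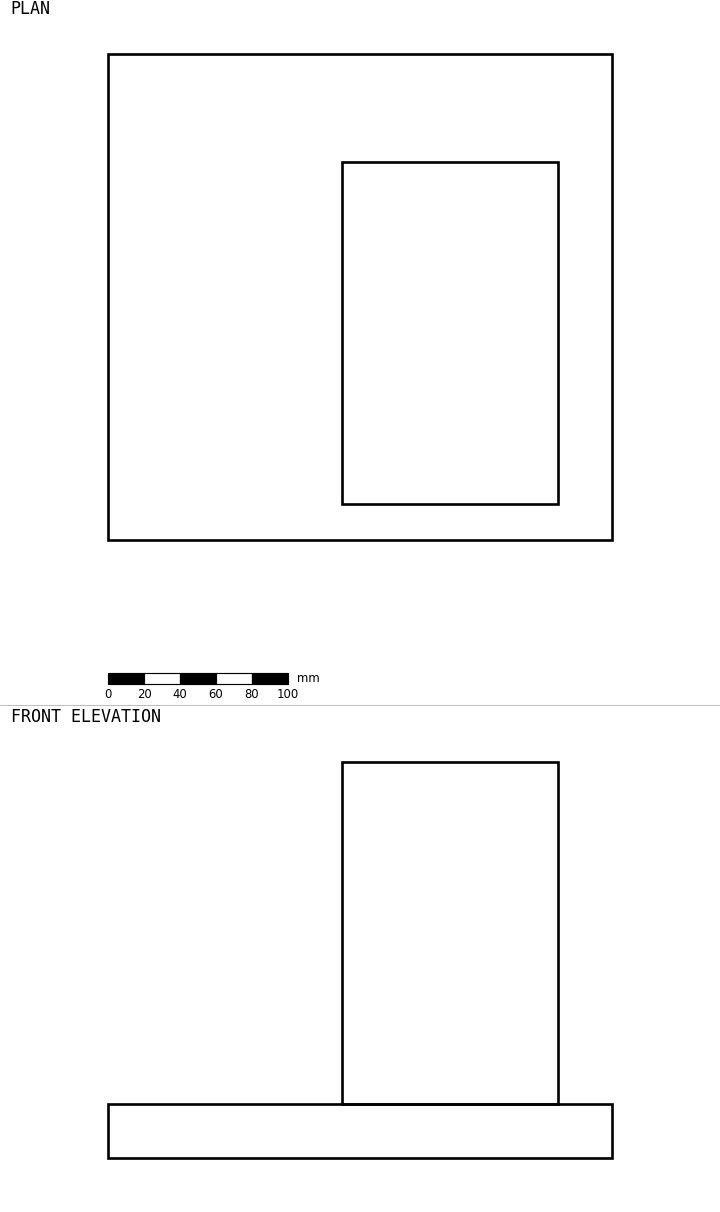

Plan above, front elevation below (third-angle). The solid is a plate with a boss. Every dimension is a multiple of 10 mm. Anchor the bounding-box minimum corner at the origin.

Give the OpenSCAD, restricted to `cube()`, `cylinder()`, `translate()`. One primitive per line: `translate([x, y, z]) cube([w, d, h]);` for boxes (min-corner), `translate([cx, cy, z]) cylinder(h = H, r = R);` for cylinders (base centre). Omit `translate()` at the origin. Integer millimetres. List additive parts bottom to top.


cube([280, 270, 30]);
translate([130, 20, 30]) cube([120, 190, 190]);


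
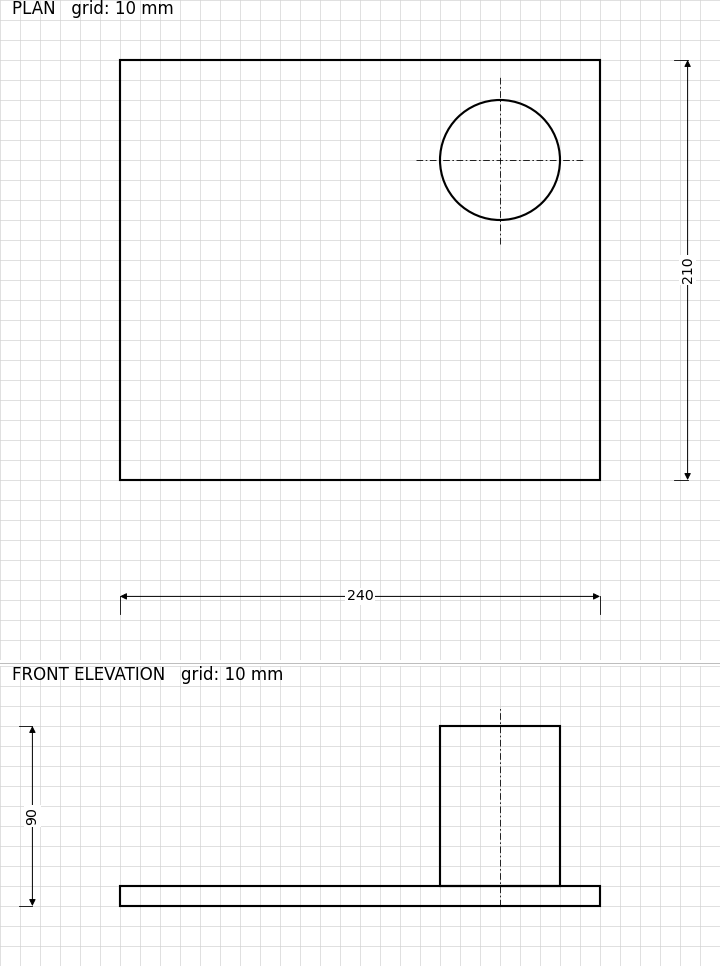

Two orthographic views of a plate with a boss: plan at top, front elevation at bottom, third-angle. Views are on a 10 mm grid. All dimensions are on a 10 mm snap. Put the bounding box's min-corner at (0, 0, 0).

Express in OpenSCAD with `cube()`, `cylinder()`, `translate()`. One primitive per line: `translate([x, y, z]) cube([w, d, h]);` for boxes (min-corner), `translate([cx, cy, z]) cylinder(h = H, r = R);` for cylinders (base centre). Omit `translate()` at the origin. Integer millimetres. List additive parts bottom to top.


cube([240, 210, 10]);
translate([190, 160, 10]) cylinder(h = 80, r = 30);
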